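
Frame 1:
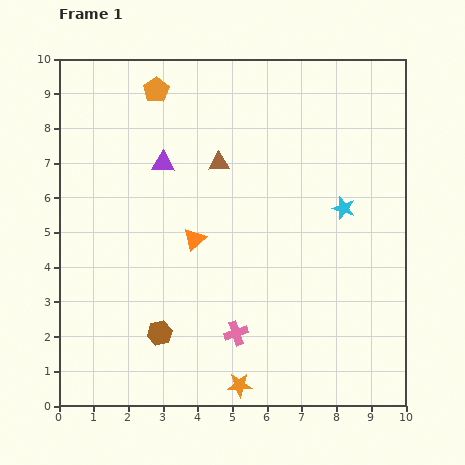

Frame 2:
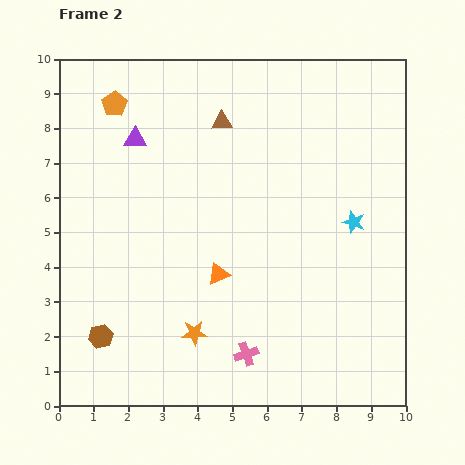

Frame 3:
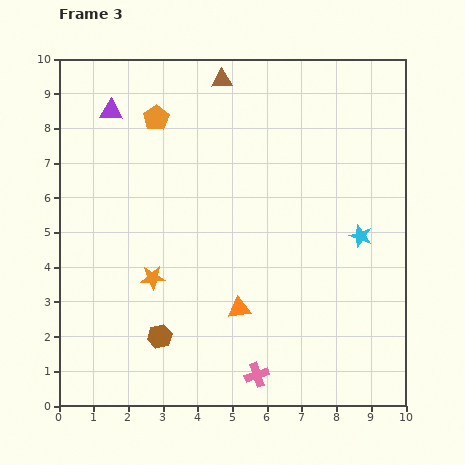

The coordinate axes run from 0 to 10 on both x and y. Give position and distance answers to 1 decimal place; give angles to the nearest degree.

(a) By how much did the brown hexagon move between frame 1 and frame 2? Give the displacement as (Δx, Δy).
(-1.7, -0.1)

The brown hexagon was at (2.9, 2.1) in frame 1 and (1.2, 2.0) in frame 2.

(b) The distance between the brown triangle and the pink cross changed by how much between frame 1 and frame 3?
+3.7

Distance in frame 1: 4.9. Distance in frame 3: 8.6.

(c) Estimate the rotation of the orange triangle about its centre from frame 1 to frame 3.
34° clockwise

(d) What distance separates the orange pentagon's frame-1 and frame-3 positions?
0.8

The orange pentagon moved from (2.8, 9.1) to (2.8, 8.3), a distance of √(0.0² + 0.8²) ≈ 0.8.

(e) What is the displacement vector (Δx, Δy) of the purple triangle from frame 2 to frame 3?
(-0.7, 0.8)

The purple triangle was at (2.2, 7.7) in frame 2 and (1.5, 8.5) in frame 3.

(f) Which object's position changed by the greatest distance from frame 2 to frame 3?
the orange star

(moved 2.0; next 1.7)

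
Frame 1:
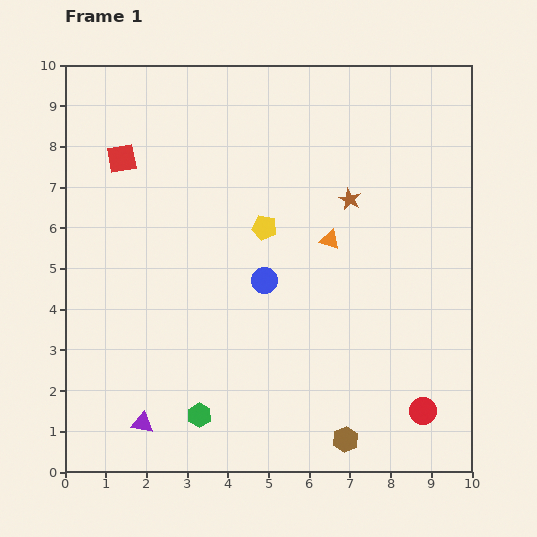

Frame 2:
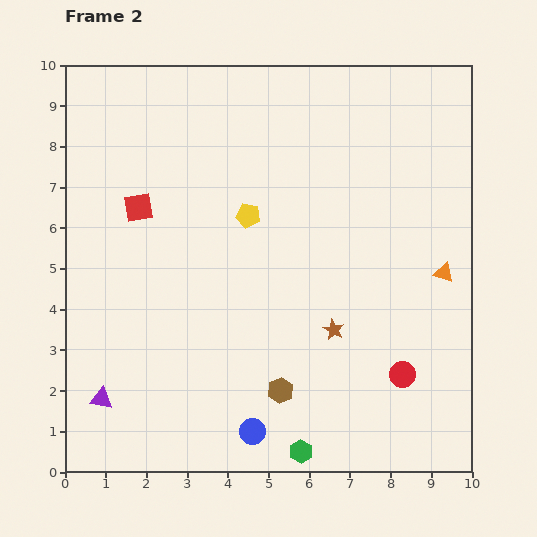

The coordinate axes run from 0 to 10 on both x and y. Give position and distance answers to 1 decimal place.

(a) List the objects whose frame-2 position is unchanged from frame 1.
none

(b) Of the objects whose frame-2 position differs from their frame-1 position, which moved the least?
the yellow pentagon

(moved 0.5)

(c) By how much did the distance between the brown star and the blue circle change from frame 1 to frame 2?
+0.3

Distance in frame 1: 2.9. Distance in frame 2: 3.2.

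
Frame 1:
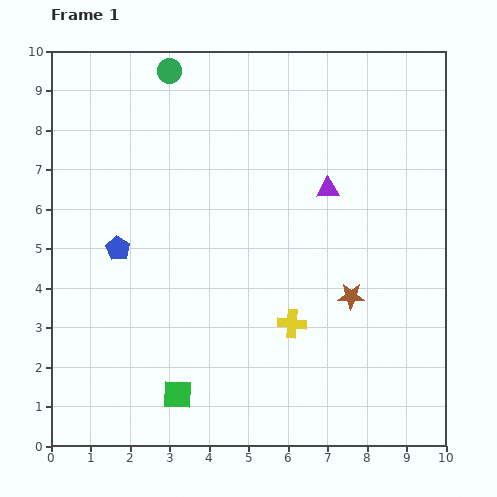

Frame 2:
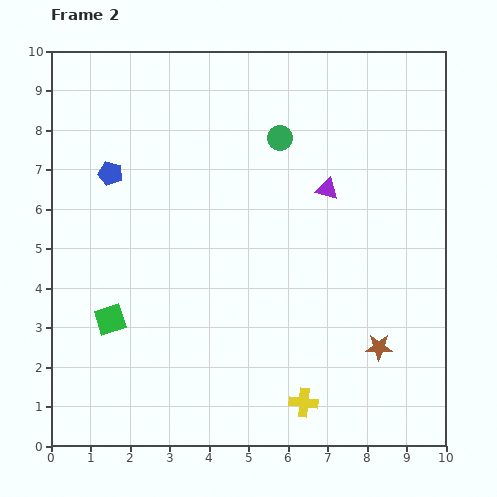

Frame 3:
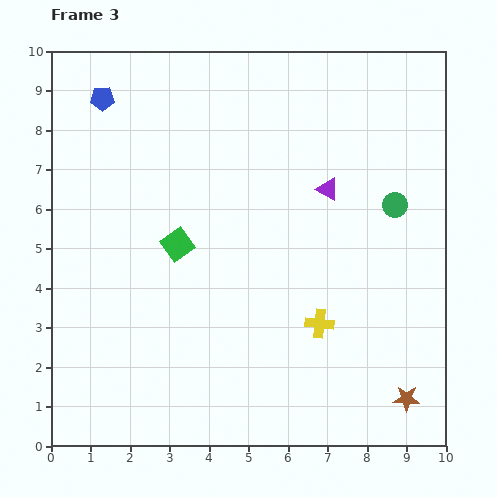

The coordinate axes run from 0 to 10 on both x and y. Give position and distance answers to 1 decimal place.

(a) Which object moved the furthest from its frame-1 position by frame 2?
the green circle

(moved 3.3; next 2.5)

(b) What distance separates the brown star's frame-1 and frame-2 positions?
1.5

The brown star moved from (7.6, 3.8) to (8.3, 2.5), a distance of √(0.7² + 1.3²) ≈ 1.5.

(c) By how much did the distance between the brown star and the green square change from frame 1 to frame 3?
+1.9

Distance in frame 1: 5.1. Distance in frame 3: 7.0.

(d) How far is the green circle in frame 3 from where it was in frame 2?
3.4

The green circle moved from (5.8, 7.8) to (8.7, 6.1), a distance of √(2.9² + 1.7²) ≈ 3.4.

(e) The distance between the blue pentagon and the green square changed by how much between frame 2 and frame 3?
+0.5

Distance in frame 2: 3.7. Distance in frame 3: 4.2.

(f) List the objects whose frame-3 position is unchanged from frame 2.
the purple triangle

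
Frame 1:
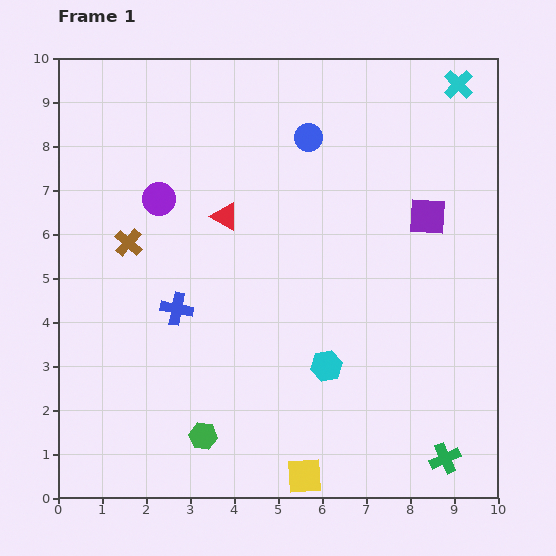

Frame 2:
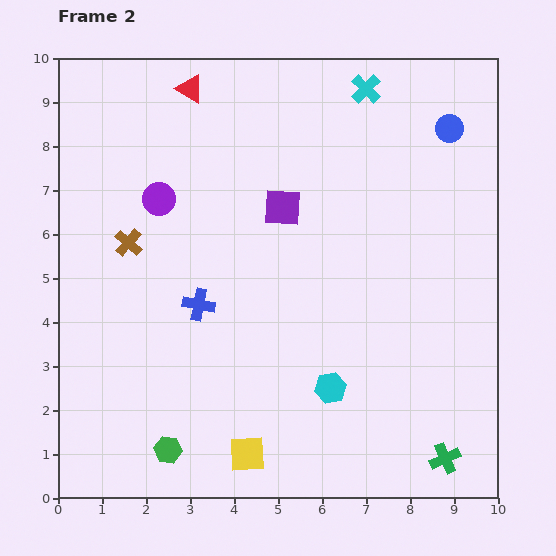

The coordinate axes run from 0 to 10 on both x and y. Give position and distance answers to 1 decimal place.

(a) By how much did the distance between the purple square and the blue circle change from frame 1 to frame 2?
+1.0

Distance in frame 1: 3.2. Distance in frame 2: 4.2.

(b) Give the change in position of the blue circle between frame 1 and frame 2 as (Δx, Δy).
(3.2, 0.2)

The blue circle was at (5.7, 8.2) in frame 1 and (8.9, 8.4) in frame 2.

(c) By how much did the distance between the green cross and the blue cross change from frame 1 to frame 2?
-0.4

Distance in frame 1: 7.0. Distance in frame 2: 6.6.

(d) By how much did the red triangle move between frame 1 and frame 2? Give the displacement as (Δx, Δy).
(-0.8, 2.9)

The red triangle was at (3.8, 6.4) in frame 1 and (3.0, 9.3) in frame 2.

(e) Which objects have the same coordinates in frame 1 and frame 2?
the purple circle, the green cross, the brown cross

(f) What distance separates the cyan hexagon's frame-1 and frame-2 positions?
0.5

The cyan hexagon moved from (6.1, 3.0) to (6.2, 2.5), a distance of √(0.1² + 0.5²) ≈ 0.5.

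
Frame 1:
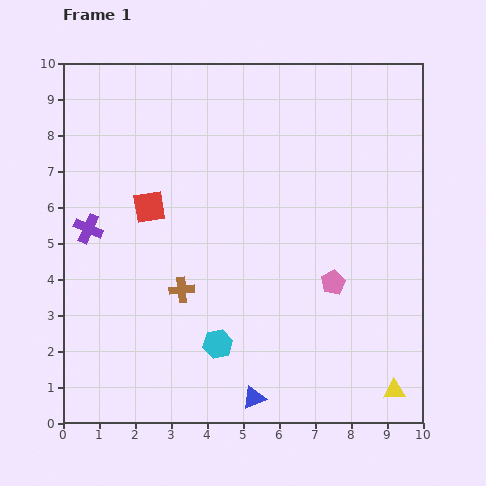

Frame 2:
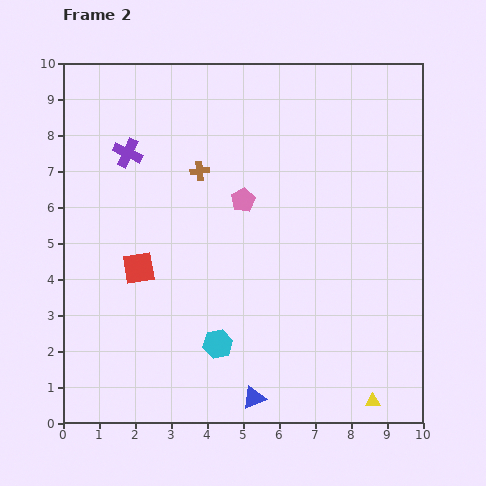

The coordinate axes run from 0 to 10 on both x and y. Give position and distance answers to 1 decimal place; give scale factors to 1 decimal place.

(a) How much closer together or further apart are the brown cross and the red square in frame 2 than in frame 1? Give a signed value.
+0.7

Distance in frame 1: 2.5. Distance in frame 2: 3.2.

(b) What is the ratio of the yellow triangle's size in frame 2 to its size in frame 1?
0.6×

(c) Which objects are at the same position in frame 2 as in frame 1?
the cyan hexagon, the blue triangle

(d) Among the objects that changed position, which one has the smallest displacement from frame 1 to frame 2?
the yellow triangle

(moved 0.7)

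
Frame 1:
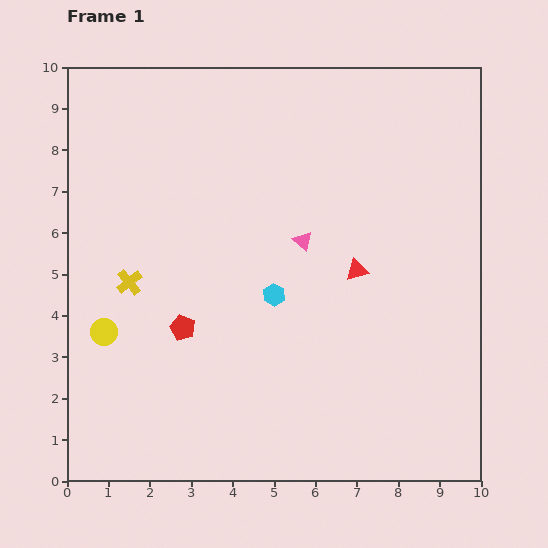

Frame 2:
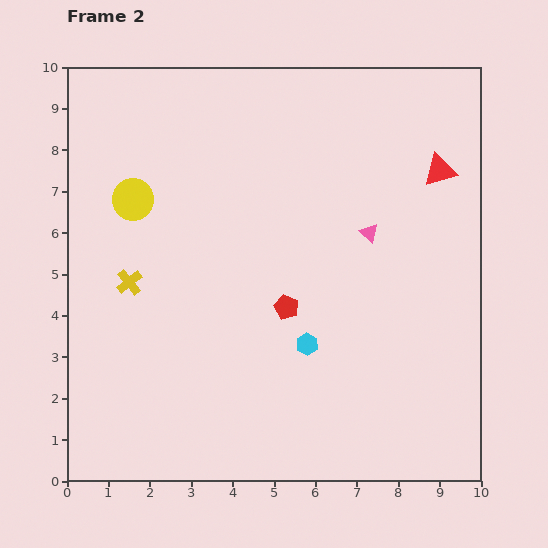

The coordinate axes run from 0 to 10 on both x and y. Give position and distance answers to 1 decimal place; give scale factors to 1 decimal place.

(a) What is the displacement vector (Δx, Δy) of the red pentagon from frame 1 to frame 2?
(2.5, 0.5)

The red pentagon was at (2.8, 3.7) in frame 1 and (5.3, 4.2) in frame 2.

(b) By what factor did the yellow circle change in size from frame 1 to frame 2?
1.5×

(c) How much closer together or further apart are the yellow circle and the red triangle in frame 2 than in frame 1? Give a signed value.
+1.1

Distance in frame 1: 6.3. Distance in frame 2: 7.4.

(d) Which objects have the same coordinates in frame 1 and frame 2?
the yellow cross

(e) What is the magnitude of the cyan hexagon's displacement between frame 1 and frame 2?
1.4

The cyan hexagon moved from (5.0, 4.5) to (5.8, 3.3), a distance of √(0.8² + 1.2²) ≈ 1.4.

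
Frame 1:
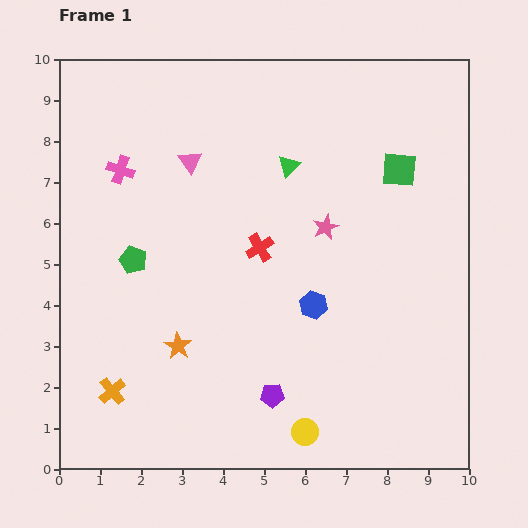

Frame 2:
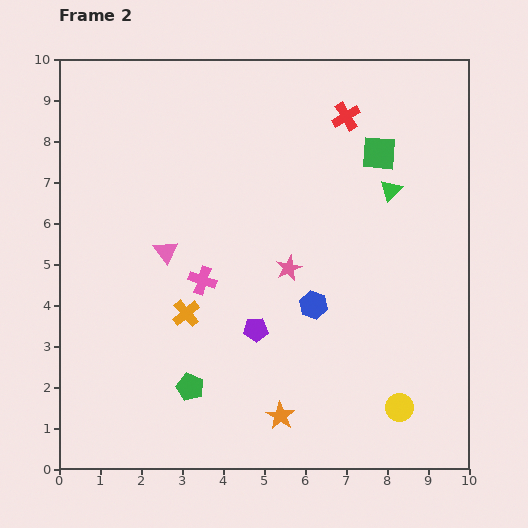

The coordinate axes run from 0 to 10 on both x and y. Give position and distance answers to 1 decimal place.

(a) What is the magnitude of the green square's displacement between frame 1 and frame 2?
0.6

The green square moved from (8.3, 7.3) to (7.8, 7.7), a distance of √(0.5² + 0.4²) ≈ 0.6.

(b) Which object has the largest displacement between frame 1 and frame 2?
the red cross

(moved 3.8; next 3.4)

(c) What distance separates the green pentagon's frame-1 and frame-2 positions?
3.4

The green pentagon moved from (1.8, 5.1) to (3.2, 2.0), a distance of √(1.4² + 3.1²) ≈ 3.4.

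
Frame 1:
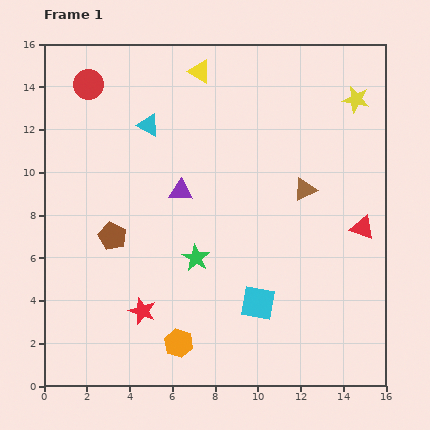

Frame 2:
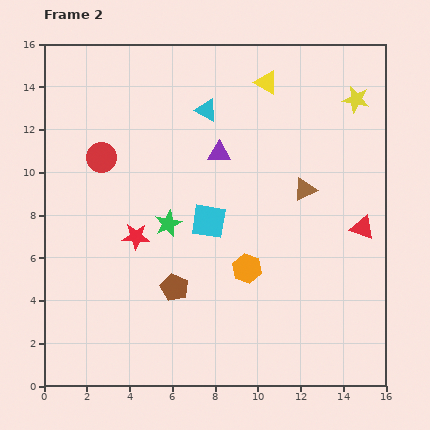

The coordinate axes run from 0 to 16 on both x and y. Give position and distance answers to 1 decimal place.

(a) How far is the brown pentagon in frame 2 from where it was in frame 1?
3.8

The brown pentagon moved from (3.2, 7.0) to (6.1, 4.6), a distance of √(2.9² + 2.4²) ≈ 3.8.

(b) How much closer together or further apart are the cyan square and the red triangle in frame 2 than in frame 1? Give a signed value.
+1.2

Distance in frame 1: 6.0. Distance in frame 2: 7.2.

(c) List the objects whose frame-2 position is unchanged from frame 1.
the red triangle, the brown triangle, the yellow star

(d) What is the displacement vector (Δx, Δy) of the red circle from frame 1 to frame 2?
(0.6, -3.4)

The red circle was at (2.1, 14.1) in frame 1 and (2.7, 10.7) in frame 2.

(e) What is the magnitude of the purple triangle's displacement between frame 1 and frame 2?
2.5

The purple triangle moved from (6.4, 9.1) to (8.2, 10.9), a distance of √(1.8² + 1.8²) ≈ 2.5.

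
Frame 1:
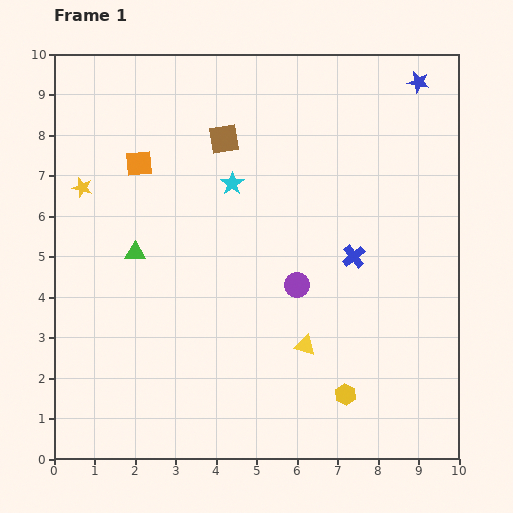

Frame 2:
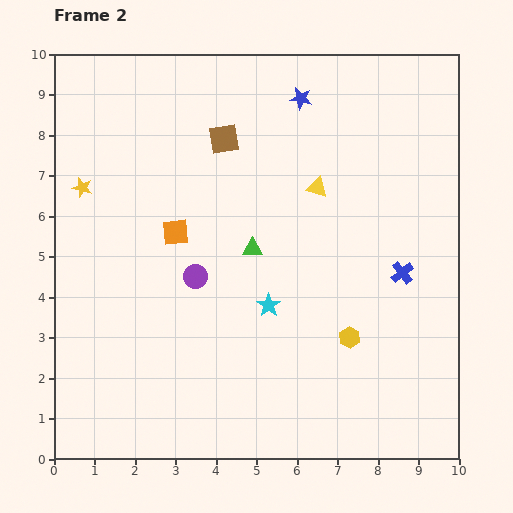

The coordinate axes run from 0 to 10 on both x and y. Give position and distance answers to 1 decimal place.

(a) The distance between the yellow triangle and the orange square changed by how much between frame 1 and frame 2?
-2.4

Distance in frame 1: 6.1. Distance in frame 2: 3.7.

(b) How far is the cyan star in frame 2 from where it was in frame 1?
3.1

The cyan star moved from (4.4, 6.8) to (5.3, 3.8), a distance of √(0.9² + 3.0²) ≈ 3.1.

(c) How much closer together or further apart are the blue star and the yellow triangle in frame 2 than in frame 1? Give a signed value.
-4.9

Distance in frame 1: 7.1. Distance in frame 2: 2.2.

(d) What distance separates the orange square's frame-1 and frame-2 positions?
1.9

The orange square moved from (2.1, 7.3) to (3.0, 5.6), a distance of √(0.9² + 1.7²) ≈ 1.9.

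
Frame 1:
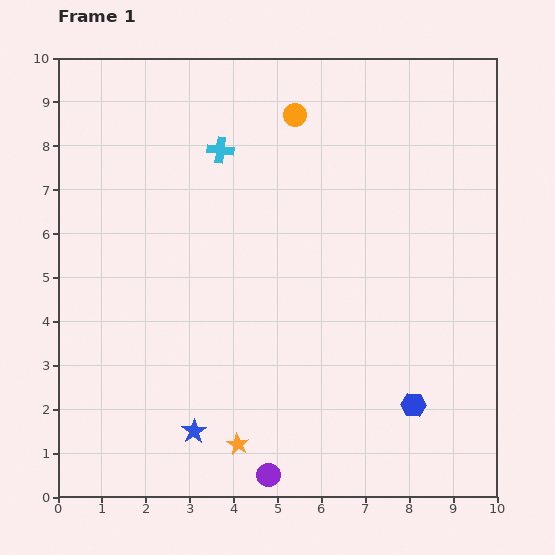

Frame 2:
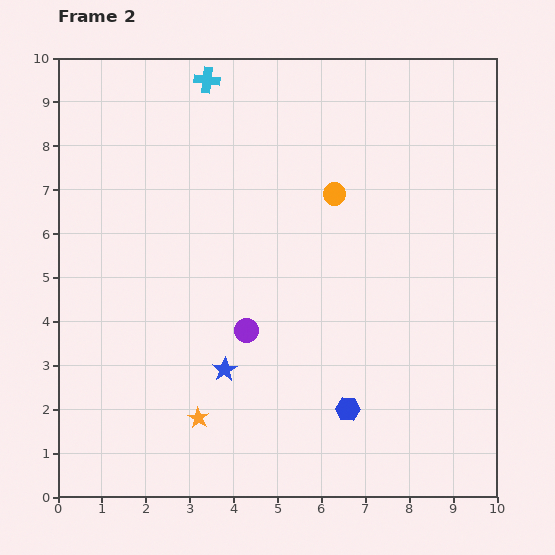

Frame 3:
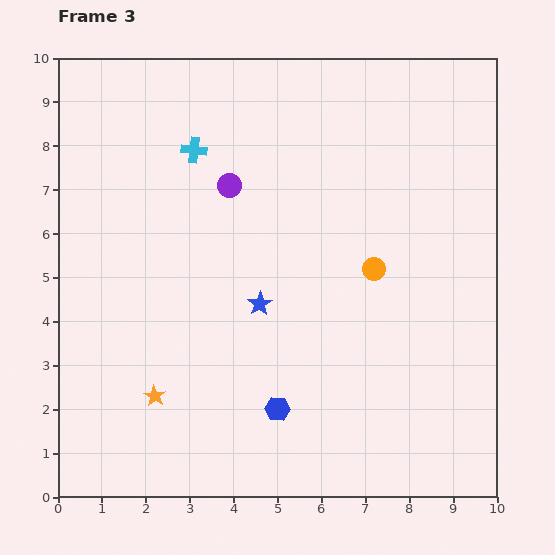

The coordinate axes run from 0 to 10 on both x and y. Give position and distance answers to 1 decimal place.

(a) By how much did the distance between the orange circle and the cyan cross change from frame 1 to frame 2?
+2.0

Distance in frame 1: 1.9. Distance in frame 2: 3.9.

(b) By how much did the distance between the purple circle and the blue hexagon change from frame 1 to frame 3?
+1.5

Distance in frame 1: 3.7. Distance in frame 3: 5.2.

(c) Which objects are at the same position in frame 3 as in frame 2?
none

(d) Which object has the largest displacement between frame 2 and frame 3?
the purple circle

(moved 3.3; next 1.9)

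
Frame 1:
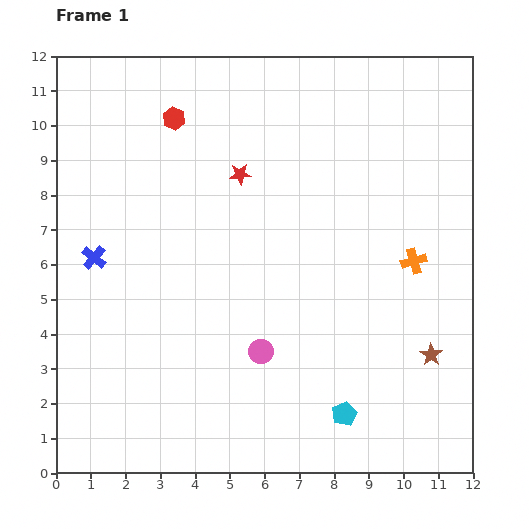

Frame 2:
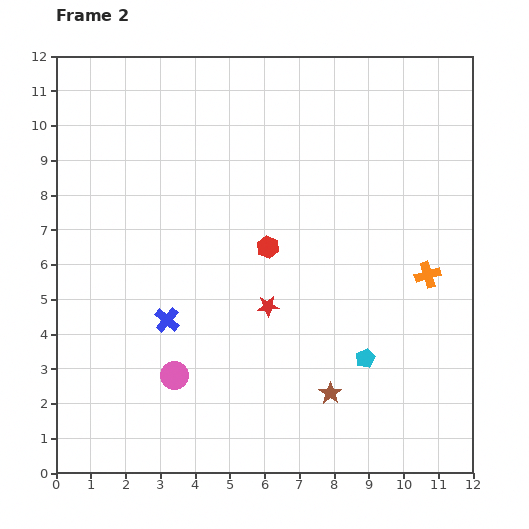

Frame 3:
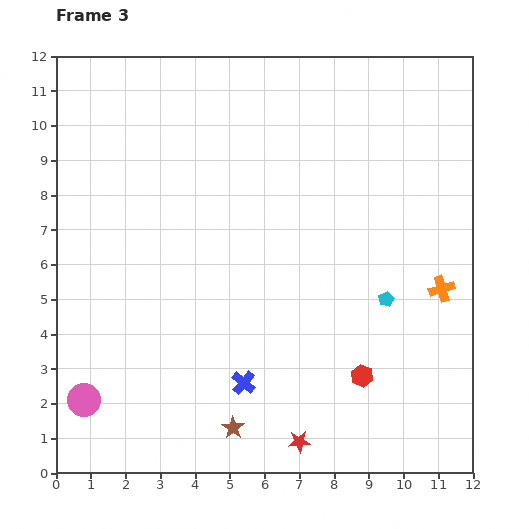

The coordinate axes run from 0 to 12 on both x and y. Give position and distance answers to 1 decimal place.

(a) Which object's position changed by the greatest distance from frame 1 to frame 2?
the red hexagon

(moved 4.6; next 3.9)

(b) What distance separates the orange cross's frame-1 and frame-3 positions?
1.1

The orange cross moved from (10.3, 6.1) to (11.1, 5.3), a distance of √(0.8² + 0.8²) ≈ 1.1.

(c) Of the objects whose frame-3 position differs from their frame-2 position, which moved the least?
the orange cross

(moved 0.6)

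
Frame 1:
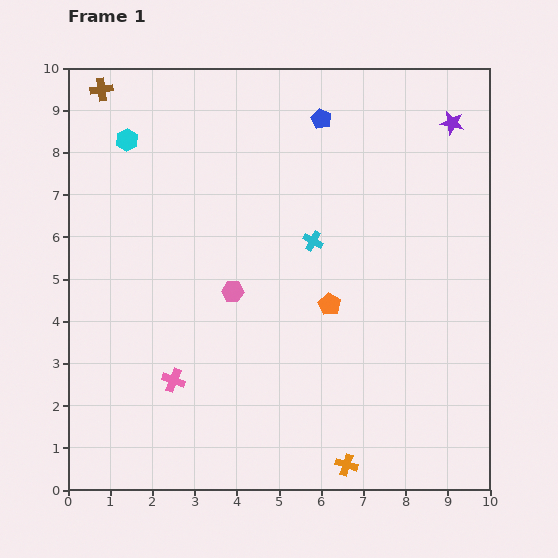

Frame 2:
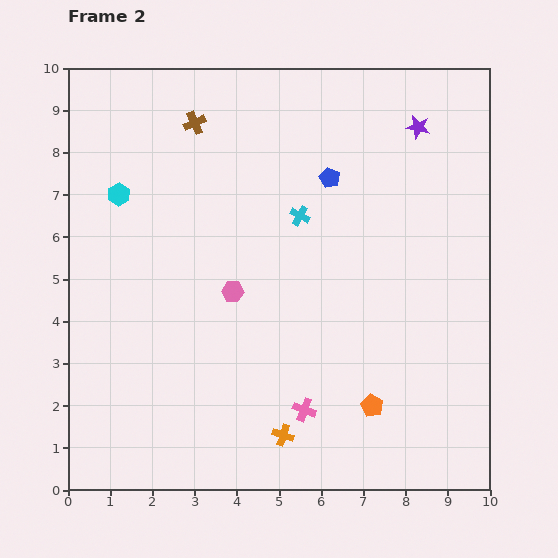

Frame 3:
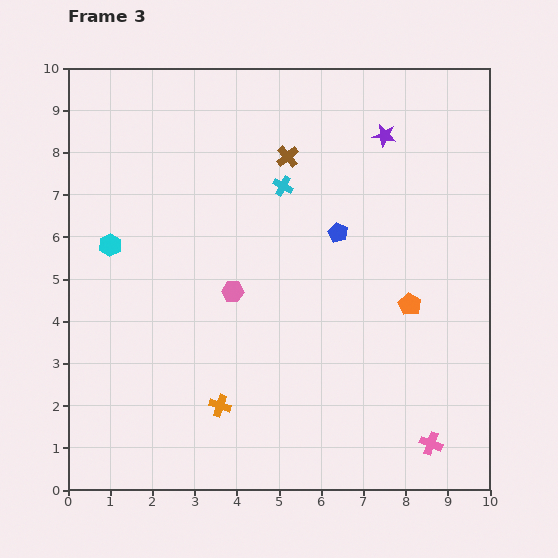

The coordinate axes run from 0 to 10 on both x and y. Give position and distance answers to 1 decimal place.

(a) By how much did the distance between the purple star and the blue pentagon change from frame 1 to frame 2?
-0.7

Distance in frame 1: 3.1. Distance in frame 2: 2.4.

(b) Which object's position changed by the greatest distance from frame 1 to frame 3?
the pink cross

(moved 6.3; next 4.7)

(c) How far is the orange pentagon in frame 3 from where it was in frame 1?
1.9

The orange pentagon moved from (6.2, 4.4) to (8.1, 4.4), a distance of √(1.9² + 0.0²) ≈ 1.9.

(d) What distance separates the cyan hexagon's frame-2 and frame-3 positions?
1.2

The cyan hexagon moved from (1.2, 7.0) to (1.0, 5.8), a distance of √(0.2² + 1.2²) ≈ 1.2.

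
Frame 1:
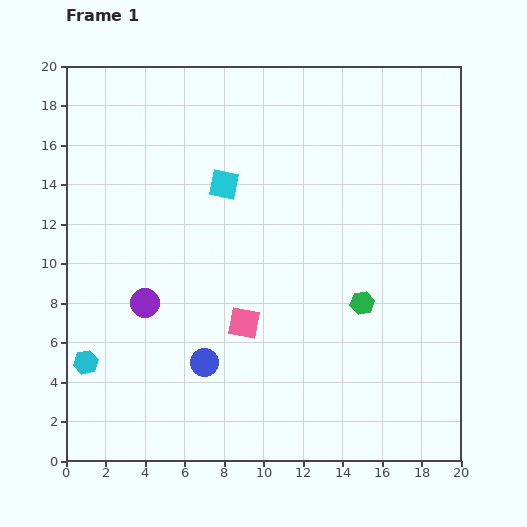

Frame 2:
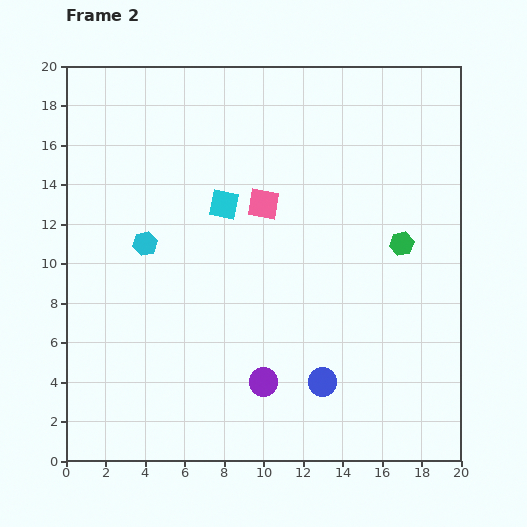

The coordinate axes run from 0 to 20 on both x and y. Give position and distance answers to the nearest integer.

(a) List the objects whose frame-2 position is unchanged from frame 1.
none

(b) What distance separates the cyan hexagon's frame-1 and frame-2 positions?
7

The cyan hexagon moved from (1, 5) to (4, 11), a distance of √(3² + 6²) ≈ 7.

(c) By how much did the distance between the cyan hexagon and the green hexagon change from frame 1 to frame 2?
-1

Distance in frame 1: 14. Distance in frame 2: 13.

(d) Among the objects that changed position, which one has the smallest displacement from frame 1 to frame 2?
the cyan square

(moved 1)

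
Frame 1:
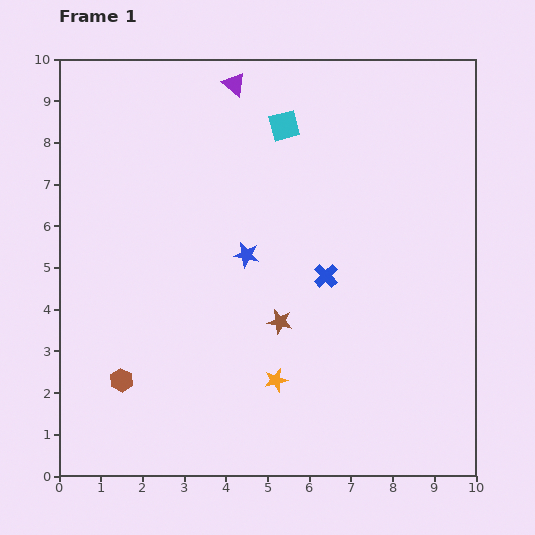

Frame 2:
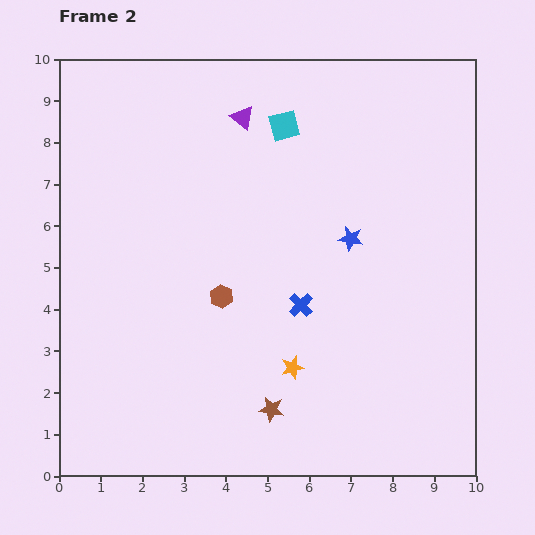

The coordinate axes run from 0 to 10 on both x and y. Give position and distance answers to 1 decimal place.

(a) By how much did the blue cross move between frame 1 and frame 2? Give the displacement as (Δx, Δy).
(-0.6, -0.7)

The blue cross was at (6.4, 4.8) in frame 1 and (5.8, 4.1) in frame 2.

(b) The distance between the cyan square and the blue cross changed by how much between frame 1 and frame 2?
+0.6

Distance in frame 1: 3.7. Distance in frame 2: 4.3.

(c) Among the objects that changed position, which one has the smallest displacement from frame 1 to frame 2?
the orange star

(moved 0.5)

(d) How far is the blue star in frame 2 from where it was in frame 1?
2.5

The blue star moved from (4.5, 5.3) to (7.0, 5.7), a distance of √(2.5² + 0.4²) ≈ 2.5.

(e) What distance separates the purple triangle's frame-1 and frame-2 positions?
0.8

The purple triangle moved from (4.2, 9.4) to (4.4, 8.6), a distance of √(0.2² + 0.8²) ≈ 0.8.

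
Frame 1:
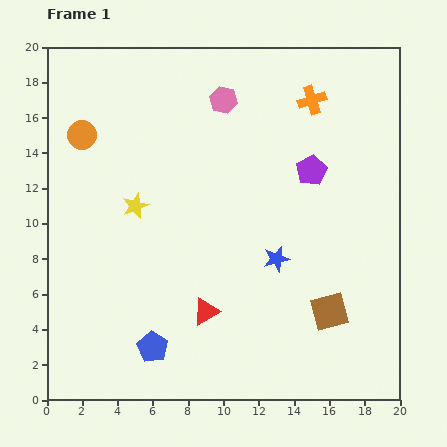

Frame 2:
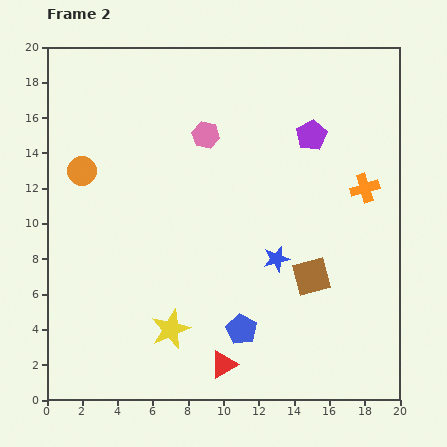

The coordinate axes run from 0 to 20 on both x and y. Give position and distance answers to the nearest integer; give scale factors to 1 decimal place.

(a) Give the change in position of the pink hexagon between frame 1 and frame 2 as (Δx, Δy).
(-1, -2)

The pink hexagon was at (10, 17) in frame 1 and (9, 15) in frame 2.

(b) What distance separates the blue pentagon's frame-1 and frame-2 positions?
5

The blue pentagon moved from (6, 3) to (11, 4), a distance of √(5² + 1²) ≈ 5.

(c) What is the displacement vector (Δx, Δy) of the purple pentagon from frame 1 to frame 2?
(0, 2)

The purple pentagon was at (15, 13) in frame 1 and (15, 15) in frame 2.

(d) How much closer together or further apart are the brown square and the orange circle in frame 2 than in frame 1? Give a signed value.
-3

Distance in frame 1: 17. Distance in frame 2: 14.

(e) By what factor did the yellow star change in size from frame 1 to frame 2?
1.5×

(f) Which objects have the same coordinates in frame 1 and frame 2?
the blue star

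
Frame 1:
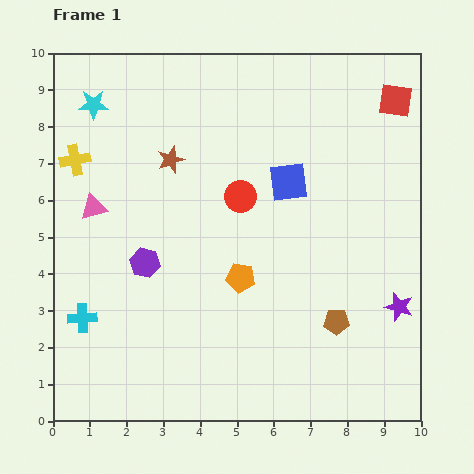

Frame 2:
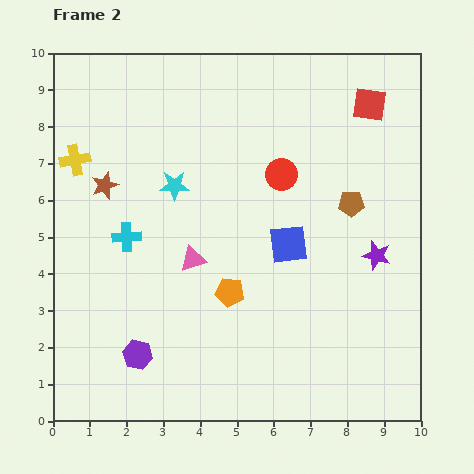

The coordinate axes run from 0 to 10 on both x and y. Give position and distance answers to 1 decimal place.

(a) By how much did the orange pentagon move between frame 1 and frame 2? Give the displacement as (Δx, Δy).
(-0.3, -0.4)

The orange pentagon was at (5.1, 3.9) in frame 1 and (4.8, 3.5) in frame 2.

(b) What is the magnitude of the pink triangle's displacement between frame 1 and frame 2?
3.0

The pink triangle moved from (1.1, 5.8) to (3.8, 4.4), a distance of √(2.7² + 1.4²) ≈ 3.0.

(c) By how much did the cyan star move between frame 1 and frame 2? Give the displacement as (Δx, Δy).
(2.2, -2.2)

The cyan star was at (1.1, 8.6) in frame 1 and (3.3, 6.4) in frame 2.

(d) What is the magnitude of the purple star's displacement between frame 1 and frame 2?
1.5

The purple star moved from (9.4, 3.1) to (8.8, 4.5), a distance of √(0.6² + 1.4²) ≈ 1.5.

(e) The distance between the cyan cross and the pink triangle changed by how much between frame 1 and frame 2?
-1.1

Distance in frame 1: 3.0. Distance in frame 2: 1.9.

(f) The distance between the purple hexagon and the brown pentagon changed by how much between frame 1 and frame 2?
+1.7

Distance in frame 1: 5.4. Distance in frame 2: 7.1.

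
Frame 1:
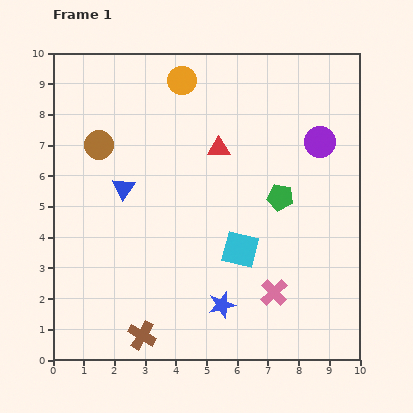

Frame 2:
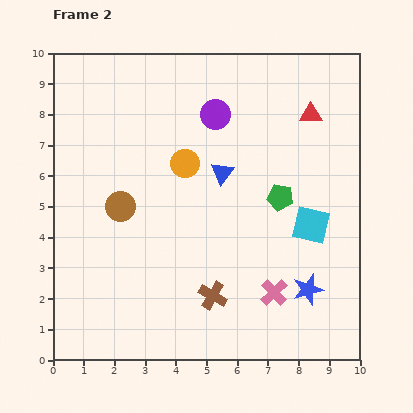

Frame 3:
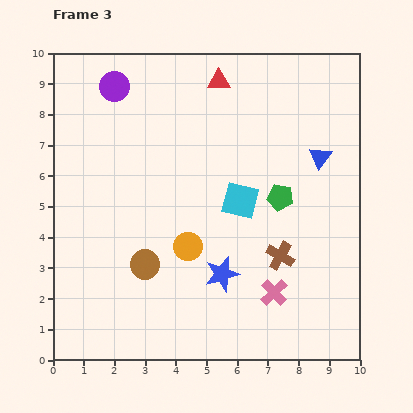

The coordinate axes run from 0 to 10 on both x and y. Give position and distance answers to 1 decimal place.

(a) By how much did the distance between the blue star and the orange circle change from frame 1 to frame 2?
-1.7

Distance in frame 1: 7.4. Distance in frame 2: 5.7.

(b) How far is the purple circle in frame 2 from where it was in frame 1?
3.5

The purple circle moved from (8.7, 7.1) to (5.3, 8.0), a distance of √(3.4² + 0.9²) ≈ 3.5.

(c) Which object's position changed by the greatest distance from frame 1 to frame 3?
the purple circle

(moved 6.9; next 6.5)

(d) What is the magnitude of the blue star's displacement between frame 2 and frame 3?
2.8

The blue star moved from (8.3, 2.3) to (5.5, 2.8), a distance of √(2.8² + 0.5²) ≈ 2.8.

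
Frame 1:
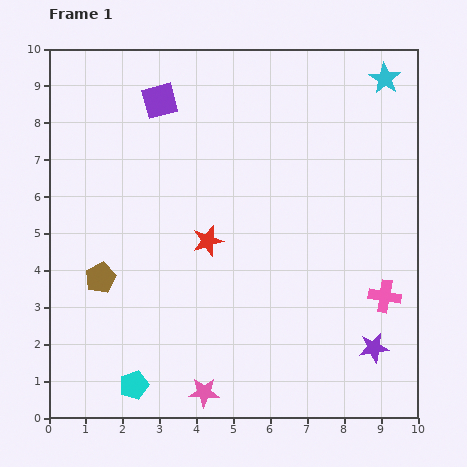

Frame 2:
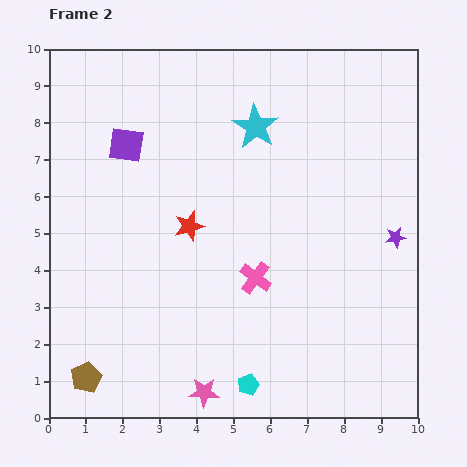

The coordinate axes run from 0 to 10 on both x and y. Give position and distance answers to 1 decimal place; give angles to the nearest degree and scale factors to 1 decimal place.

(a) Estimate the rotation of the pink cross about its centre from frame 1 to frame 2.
27° clockwise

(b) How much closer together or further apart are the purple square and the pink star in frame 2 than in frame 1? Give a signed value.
-1.0

Distance in frame 1: 8.0. Distance in frame 2: 7.0.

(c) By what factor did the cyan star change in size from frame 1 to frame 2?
1.5×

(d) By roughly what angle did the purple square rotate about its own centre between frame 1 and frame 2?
23° clockwise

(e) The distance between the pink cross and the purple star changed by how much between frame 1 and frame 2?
+2.6

Distance in frame 1: 1.4. Distance in frame 2: 4.0.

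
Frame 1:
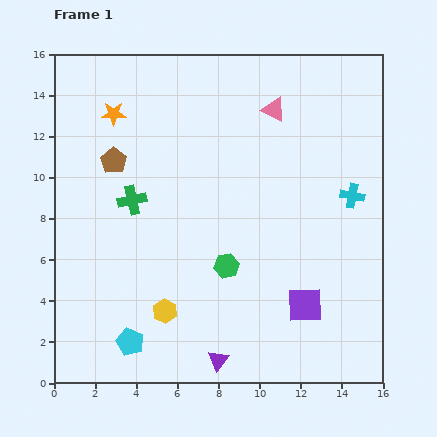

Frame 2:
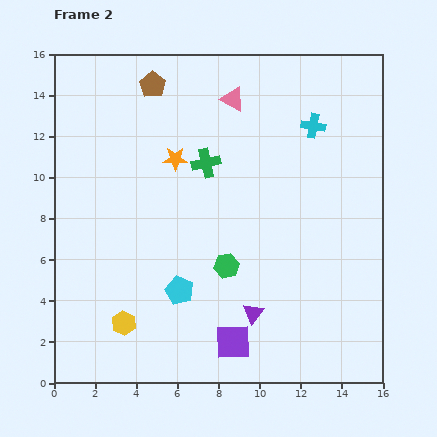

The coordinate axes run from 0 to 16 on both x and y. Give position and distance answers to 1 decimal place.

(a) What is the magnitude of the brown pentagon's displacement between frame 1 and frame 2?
4.2

The brown pentagon moved from (2.9, 10.8) to (4.8, 14.5), a distance of √(1.9² + 3.7²) ≈ 4.2.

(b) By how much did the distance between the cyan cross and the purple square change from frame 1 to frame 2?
+5.4

Distance in frame 1: 5.8. Distance in frame 2: 11.2.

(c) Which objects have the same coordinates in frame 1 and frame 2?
the green hexagon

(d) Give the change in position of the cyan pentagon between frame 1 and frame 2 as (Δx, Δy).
(2.4, 2.5)

The cyan pentagon was at (3.7, 2.0) in frame 1 and (6.1, 4.5) in frame 2.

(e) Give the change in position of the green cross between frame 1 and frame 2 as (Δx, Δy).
(3.6, 1.8)

The green cross was at (3.8, 8.9) in frame 1 and (7.4, 10.7) in frame 2.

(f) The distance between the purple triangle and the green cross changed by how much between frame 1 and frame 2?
-1.2

Distance in frame 1: 8.9. Distance in frame 2: 7.7.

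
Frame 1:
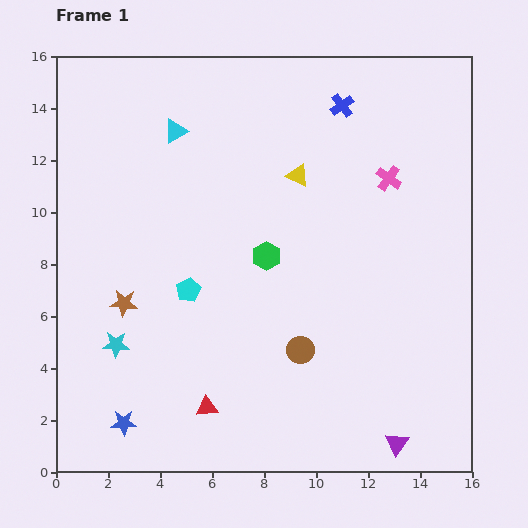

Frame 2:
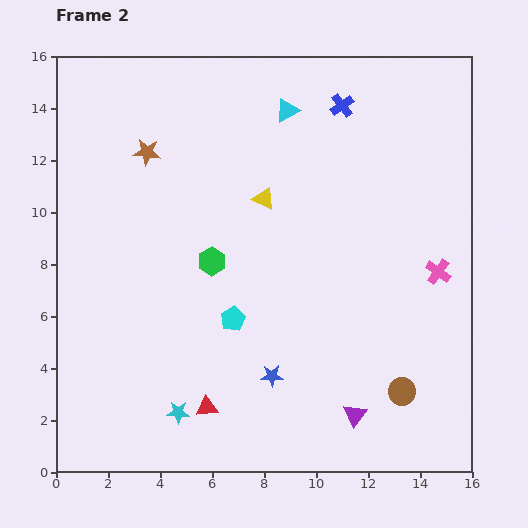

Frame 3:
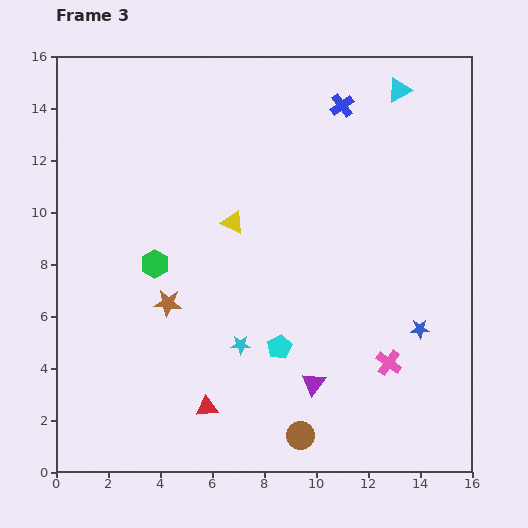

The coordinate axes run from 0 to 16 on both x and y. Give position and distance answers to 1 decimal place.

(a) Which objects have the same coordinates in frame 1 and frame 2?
the blue cross, the red triangle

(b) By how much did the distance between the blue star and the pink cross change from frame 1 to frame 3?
-12.1

Distance in frame 1: 13.9. Distance in frame 3: 1.8.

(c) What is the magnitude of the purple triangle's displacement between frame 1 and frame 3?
3.9

The purple triangle moved from (13.1, 1.1) to (9.9, 3.4), a distance of √(3.2² + 2.3²) ≈ 3.9.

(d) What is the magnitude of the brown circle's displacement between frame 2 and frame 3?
4.3

The brown circle moved from (13.3, 3.1) to (9.4, 1.4), a distance of √(3.9² + 1.7²) ≈ 4.3.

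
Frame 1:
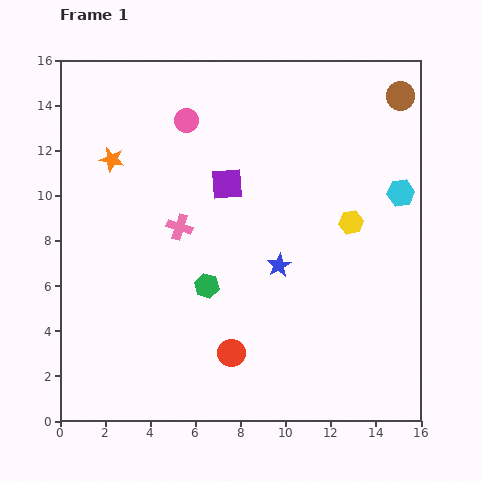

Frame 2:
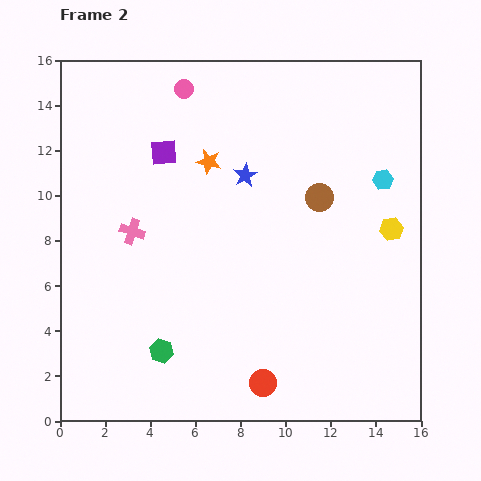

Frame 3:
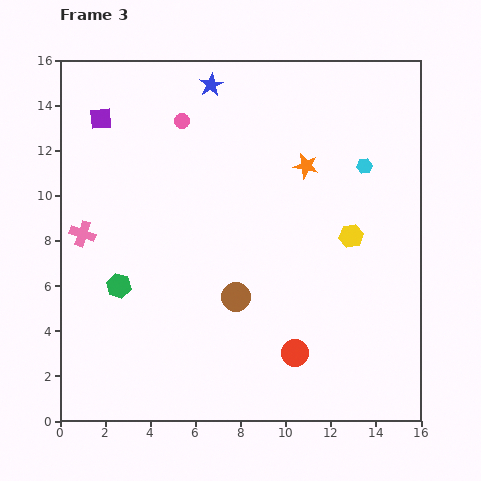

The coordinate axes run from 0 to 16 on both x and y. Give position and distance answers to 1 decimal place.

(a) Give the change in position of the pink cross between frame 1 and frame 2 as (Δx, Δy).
(-2.1, -0.2)

The pink cross was at (5.3, 8.6) in frame 1 and (3.2, 8.4) in frame 2.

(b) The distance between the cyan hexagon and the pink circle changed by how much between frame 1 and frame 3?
-1.7

Distance in frame 1: 10.0. Distance in frame 3: 8.3.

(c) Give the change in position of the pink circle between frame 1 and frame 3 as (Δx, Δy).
(-0.2, 0.0)

The pink circle was at (5.6, 13.3) in frame 1 and (5.4, 13.3) in frame 3.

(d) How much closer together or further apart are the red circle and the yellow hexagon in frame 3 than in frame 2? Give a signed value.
-3.1

Distance in frame 2: 8.9. Distance in frame 3: 5.8.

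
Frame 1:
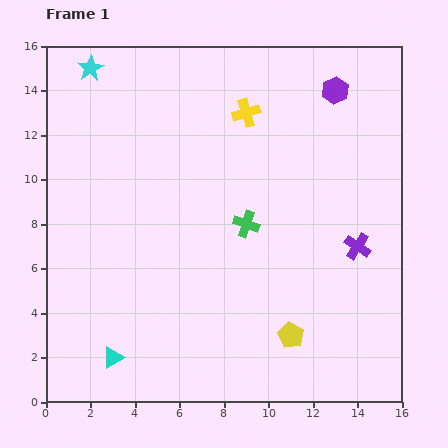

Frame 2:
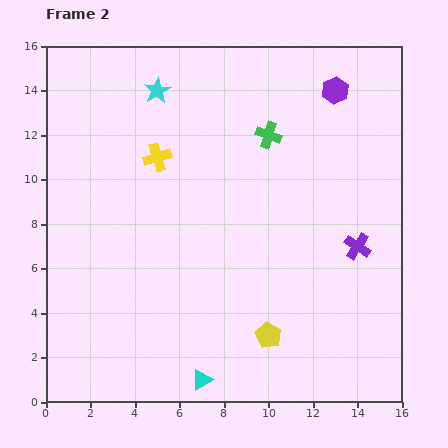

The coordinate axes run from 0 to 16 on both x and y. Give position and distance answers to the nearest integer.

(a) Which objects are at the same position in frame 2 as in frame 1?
the purple hexagon, the purple cross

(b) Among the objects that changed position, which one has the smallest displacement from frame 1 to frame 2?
the yellow pentagon

(moved 1)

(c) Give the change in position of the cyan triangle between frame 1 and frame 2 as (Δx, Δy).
(4, -1)

The cyan triangle was at (3, 2) in frame 1 and (7, 1) in frame 2.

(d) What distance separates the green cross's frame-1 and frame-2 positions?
4

The green cross moved from (9, 8) to (10, 12), a distance of √(1² + 4²) ≈ 4.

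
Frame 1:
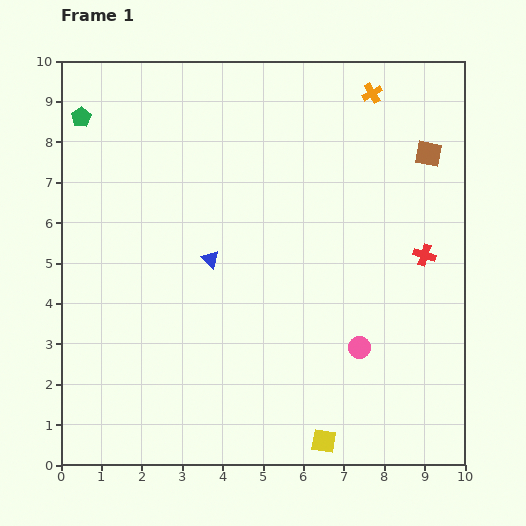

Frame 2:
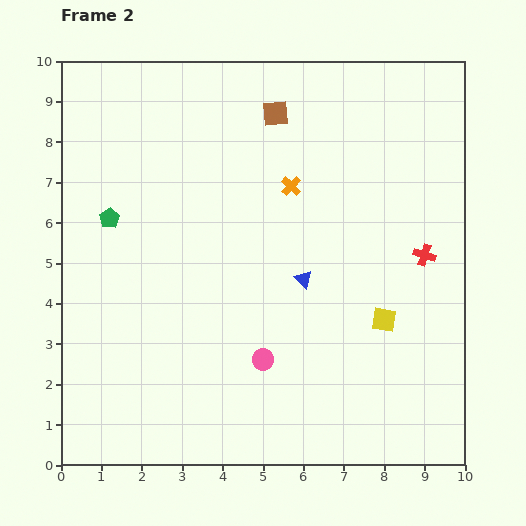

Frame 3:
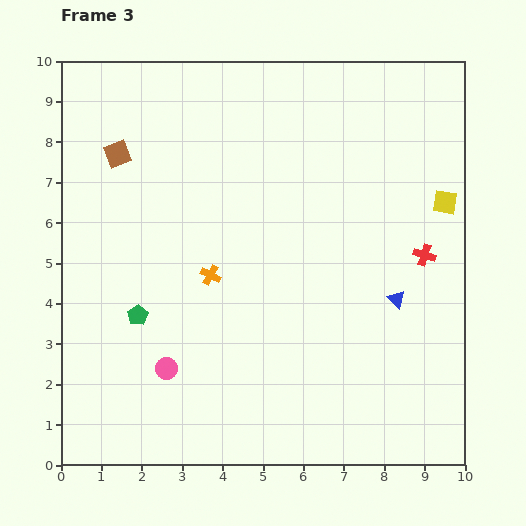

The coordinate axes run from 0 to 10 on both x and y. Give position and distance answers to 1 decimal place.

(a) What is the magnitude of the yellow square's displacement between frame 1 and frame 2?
3.4

The yellow square moved from (6.5, 0.6) to (8.0, 3.6), a distance of √(1.5² + 3.0²) ≈ 3.4.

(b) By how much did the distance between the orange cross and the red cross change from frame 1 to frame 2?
-0.5

Distance in frame 1: 4.2. Distance in frame 2: 3.7.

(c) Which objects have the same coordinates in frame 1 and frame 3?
the red cross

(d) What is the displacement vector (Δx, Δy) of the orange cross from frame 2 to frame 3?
(-2.0, -2.2)

The orange cross was at (5.7, 6.9) in frame 2 and (3.7, 4.7) in frame 3.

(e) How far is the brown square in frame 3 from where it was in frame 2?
4.0

The brown square moved from (5.3, 8.7) to (1.4, 7.7), a distance of √(3.9² + 1.0²) ≈ 4.0.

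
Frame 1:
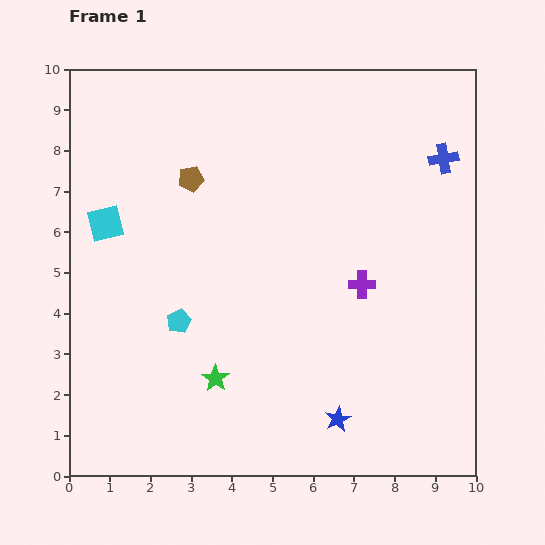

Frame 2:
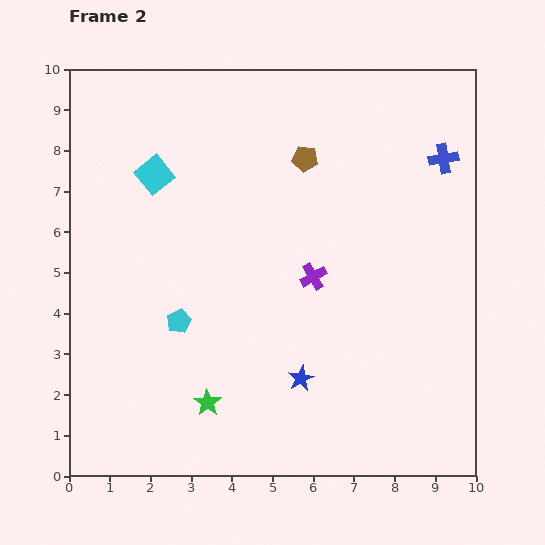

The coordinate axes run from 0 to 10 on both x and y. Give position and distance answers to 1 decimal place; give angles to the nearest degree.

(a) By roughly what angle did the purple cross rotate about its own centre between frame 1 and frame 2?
30° counter-clockwise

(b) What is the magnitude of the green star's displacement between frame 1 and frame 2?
0.6

The green star moved from (3.6, 2.4) to (3.4, 1.8), a distance of √(0.2² + 0.6²) ≈ 0.6.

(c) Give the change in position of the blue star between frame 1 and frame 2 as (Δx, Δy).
(-0.9, 1.0)

The blue star was at (6.6, 1.4) in frame 1 and (5.7, 2.4) in frame 2.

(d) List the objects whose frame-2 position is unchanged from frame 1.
the cyan pentagon, the blue cross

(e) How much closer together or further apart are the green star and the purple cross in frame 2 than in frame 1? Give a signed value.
-0.3

Distance in frame 1: 4.3. Distance in frame 2: 4.0.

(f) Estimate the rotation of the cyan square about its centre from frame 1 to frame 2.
25° counter-clockwise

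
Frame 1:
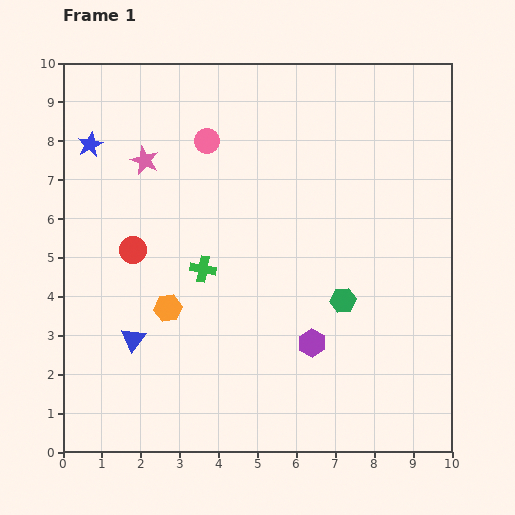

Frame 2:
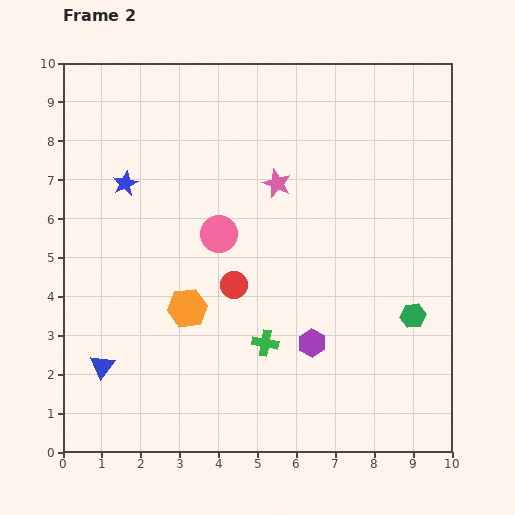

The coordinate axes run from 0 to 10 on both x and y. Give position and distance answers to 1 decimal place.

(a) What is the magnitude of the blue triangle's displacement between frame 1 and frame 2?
1.1

The blue triangle moved from (1.8, 2.9) to (1.0, 2.2), a distance of √(0.8² + 0.7²) ≈ 1.1.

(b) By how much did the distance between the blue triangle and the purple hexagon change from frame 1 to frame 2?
+0.8

Distance in frame 1: 4.6. Distance in frame 2: 5.4.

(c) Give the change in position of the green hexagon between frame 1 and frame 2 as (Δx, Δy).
(1.8, -0.4)

The green hexagon was at (7.2, 3.9) in frame 1 and (9.0, 3.5) in frame 2.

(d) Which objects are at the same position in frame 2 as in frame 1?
the purple hexagon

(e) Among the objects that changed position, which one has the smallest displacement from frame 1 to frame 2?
the orange hexagon

(moved 0.5)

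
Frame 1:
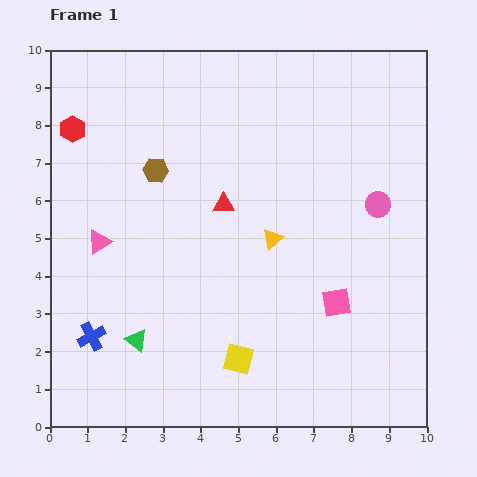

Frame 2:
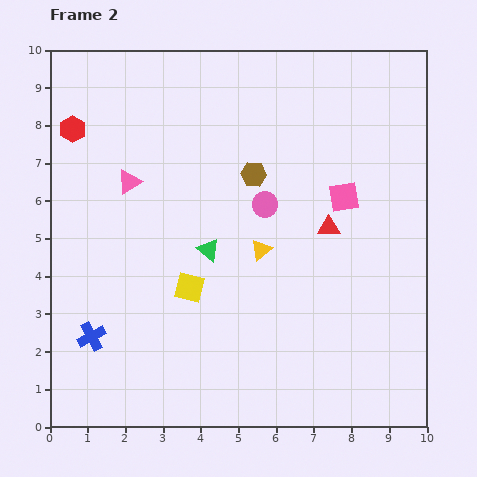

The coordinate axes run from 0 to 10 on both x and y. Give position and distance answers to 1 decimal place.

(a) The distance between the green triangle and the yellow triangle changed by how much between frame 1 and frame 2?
-3.1

Distance in frame 1: 4.5. Distance in frame 2: 1.4.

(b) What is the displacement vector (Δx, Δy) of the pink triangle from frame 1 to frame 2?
(0.8, 1.6)

The pink triangle was at (1.3, 4.9) in frame 1 and (2.1, 6.5) in frame 2.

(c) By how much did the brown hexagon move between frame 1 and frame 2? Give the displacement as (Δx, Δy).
(2.6, -0.1)

The brown hexagon was at (2.8, 6.8) in frame 1 and (5.4, 6.7) in frame 2.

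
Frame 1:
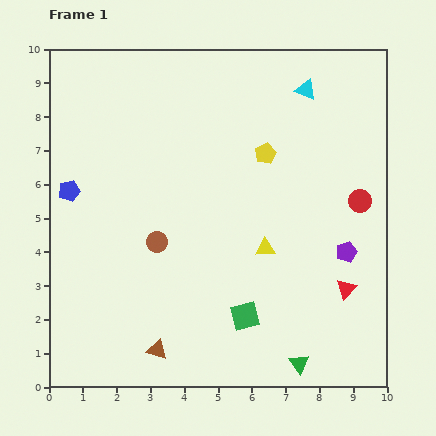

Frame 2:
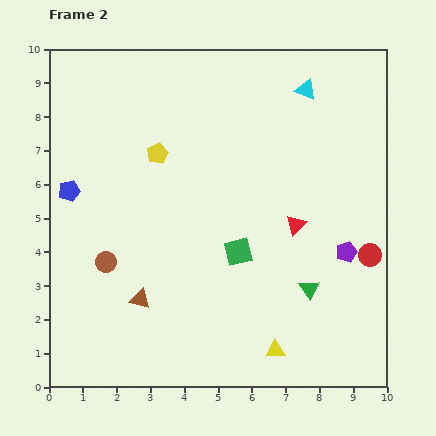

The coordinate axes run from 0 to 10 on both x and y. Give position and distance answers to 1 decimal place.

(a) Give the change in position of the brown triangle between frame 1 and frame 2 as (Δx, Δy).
(-0.5, 1.5)

The brown triangle was at (3.2, 1.1) in frame 1 and (2.7, 2.6) in frame 2.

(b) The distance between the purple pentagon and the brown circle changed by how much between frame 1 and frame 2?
+1.5

Distance in frame 1: 5.6. Distance in frame 2: 7.1.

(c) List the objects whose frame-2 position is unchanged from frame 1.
the cyan triangle, the purple pentagon, the blue pentagon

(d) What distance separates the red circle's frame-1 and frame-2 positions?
1.6

The red circle moved from (9.2, 5.5) to (9.5, 3.9), a distance of √(0.3² + 1.6²) ≈ 1.6.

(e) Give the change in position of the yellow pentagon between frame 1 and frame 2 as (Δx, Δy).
(-3.2, 0.0)

The yellow pentagon was at (6.4, 6.9) in frame 1 and (3.2, 6.9) in frame 2.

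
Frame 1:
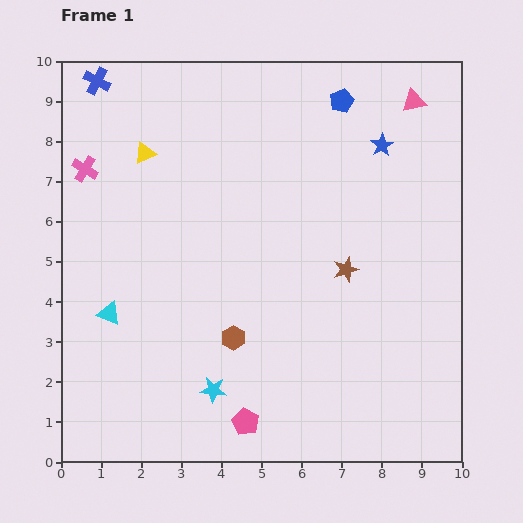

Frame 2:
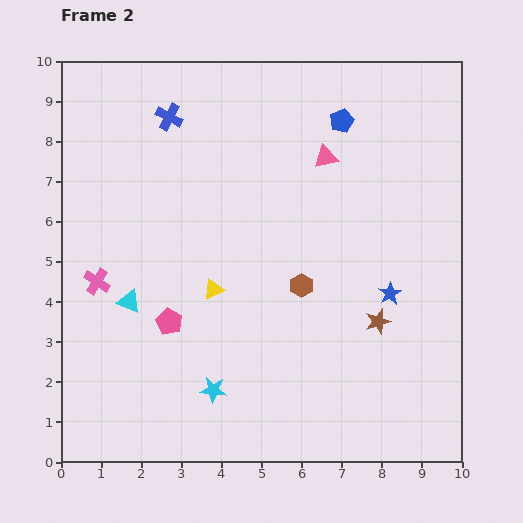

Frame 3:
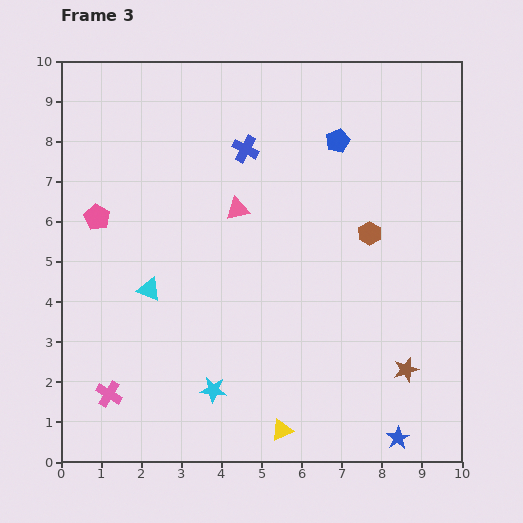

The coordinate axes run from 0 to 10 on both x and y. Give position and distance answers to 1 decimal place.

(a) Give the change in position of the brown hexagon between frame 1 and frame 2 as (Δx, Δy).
(1.7, 1.3)

The brown hexagon was at (4.3, 3.1) in frame 1 and (6.0, 4.4) in frame 2.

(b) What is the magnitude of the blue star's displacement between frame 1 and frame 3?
7.3

The blue star moved from (8.0, 7.9) to (8.4, 0.6), a distance of √(0.4² + 7.3²) ≈ 7.3.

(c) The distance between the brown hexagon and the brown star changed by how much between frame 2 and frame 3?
+1.4

Distance in frame 2: 2.1. Distance in frame 3: 3.5.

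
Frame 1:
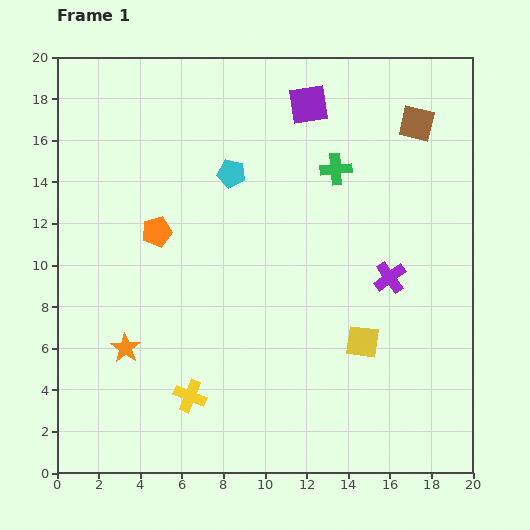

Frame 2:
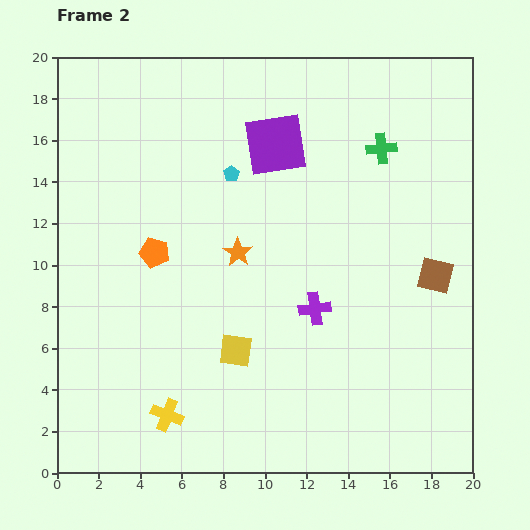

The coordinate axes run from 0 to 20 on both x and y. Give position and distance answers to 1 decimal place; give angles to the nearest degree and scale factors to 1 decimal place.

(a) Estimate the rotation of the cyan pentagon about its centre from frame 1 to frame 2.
26° clockwise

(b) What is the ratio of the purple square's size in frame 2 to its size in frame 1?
1.6×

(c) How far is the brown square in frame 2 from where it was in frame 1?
7.4

The brown square moved from (17.3, 16.8) to (18.2, 9.5), a distance of √(0.9² + 7.3²) ≈ 7.4.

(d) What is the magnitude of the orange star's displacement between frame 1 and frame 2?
7.1

The orange star moved from (3.3, 6.0) to (8.7, 10.6), a distance of √(5.4² + 4.6²) ≈ 7.1.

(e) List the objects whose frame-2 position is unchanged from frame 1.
the cyan pentagon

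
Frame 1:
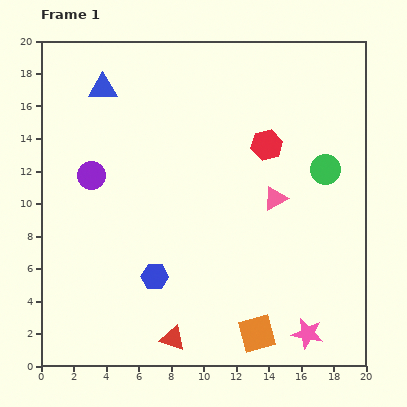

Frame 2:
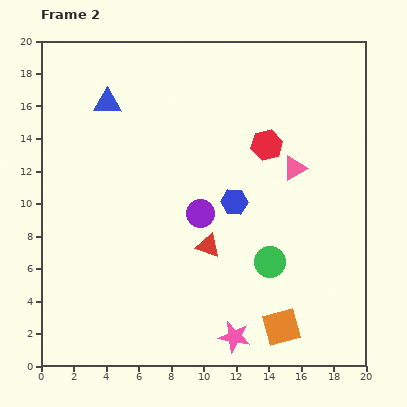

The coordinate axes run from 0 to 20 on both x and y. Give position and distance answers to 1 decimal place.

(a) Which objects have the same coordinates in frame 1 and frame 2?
the red hexagon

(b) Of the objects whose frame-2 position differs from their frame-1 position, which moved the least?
the blue triangle

(moved 0.9)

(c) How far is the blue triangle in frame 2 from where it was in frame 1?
0.9

The blue triangle moved from (3.8, 17.1) to (4.1, 16.2), a distance of √(0.3² + 0.9²) ≈ 0.9.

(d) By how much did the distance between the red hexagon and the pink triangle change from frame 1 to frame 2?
-1.1

Distance in frame 1: 3.3. Distance in frame 2: 2.2.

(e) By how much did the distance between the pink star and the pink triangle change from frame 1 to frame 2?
+2.5

Distance in frame 1: 8.5. Distance in frame 2: 11.0.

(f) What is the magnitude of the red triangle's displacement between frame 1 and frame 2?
6.1

The red triangle moved from (8.1, 1.7) to (10.3, 7.4), a distance of √(2.2² + 5.7²) ≈ 6.1.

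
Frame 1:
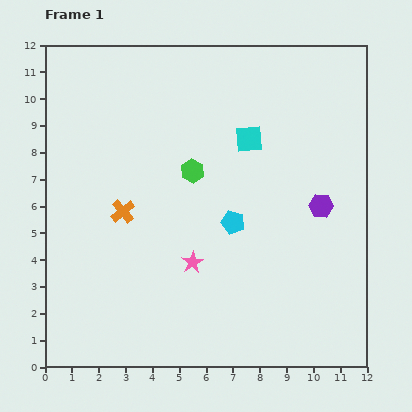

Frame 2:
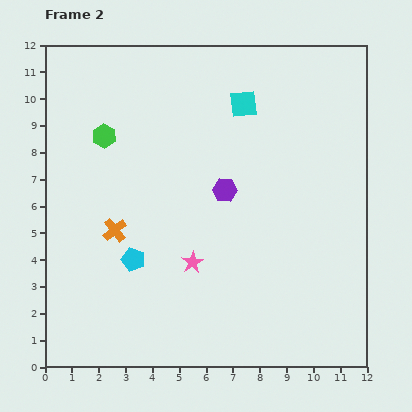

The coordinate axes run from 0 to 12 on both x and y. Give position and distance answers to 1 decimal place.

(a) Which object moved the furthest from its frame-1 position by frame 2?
the cyan pentagon

(moved 4.0; next 3.6)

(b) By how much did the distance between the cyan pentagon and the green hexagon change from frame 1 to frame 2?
+2.3

Distance in frame 1: 2.4. Distance in frame 2: 4.7.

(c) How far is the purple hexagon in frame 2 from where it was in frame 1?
3.6

The purple hexagon moved from (10.3, 6.0) to (6.7, 6.6), a distance of √(3.6² + 0.6²) ≈ 3.6.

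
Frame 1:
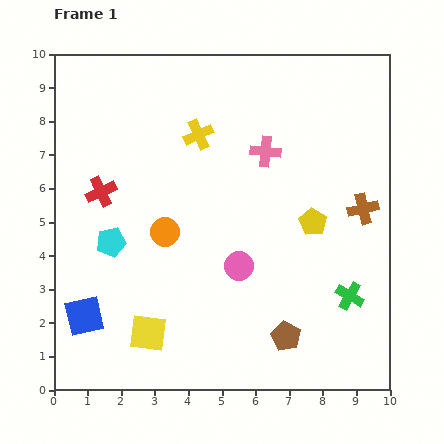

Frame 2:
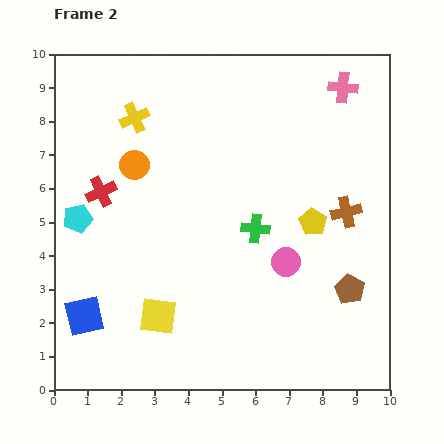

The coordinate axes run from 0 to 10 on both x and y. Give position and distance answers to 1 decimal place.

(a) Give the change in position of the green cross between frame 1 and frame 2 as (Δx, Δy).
(-2.8, 2.0)

The green cross was at (8.8, 2.8) in frame 1 and (6.0, 4.8) in frame 2.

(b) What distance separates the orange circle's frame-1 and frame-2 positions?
2.2

The orange circle moved from (3.3, 4.7) to (2.4, 6.7), a distance of √(0.9² + 2.0²) ≈ 2.2.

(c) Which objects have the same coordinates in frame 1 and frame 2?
the red cross, the blue square, the yellow pentagon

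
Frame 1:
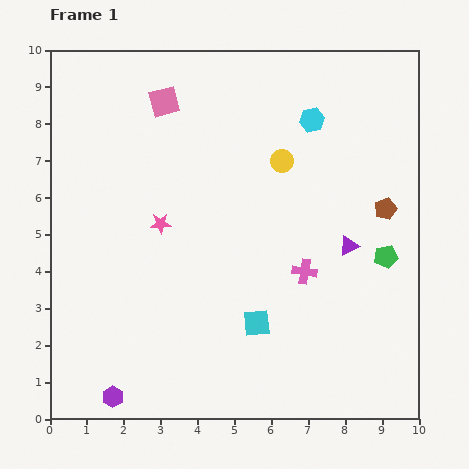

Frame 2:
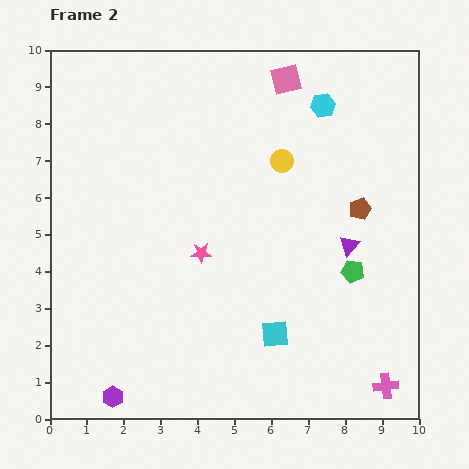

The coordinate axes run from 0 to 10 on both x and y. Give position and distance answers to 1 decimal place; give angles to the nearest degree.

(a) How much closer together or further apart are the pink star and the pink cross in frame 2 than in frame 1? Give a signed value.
+2.1

Distance in frame 1: 4.1. Distance in frame 2: 6.2.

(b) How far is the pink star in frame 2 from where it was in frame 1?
1.4

The pink star moved from (3.0, 5.3) to (4.1, 4.5), a distance of √(1.1² + 0.8²) ≈ 1.4.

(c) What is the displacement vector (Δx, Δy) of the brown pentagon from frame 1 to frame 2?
(-0.7, 0.0)

The brown pentagon was at (9.1, 5.7) in frame 1 and (8.4, 5.7) in frame 2.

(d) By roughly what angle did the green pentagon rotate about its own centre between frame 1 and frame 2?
22° clockwise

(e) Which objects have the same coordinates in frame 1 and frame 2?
the yellow circle, the purple triangle, the purple hexagon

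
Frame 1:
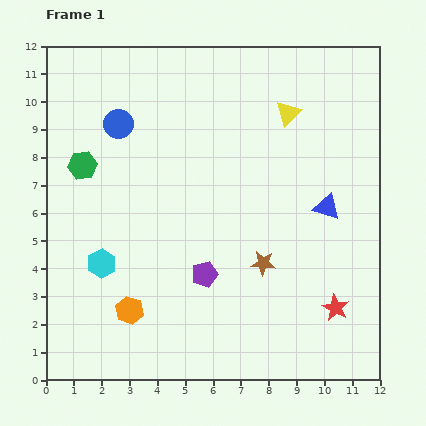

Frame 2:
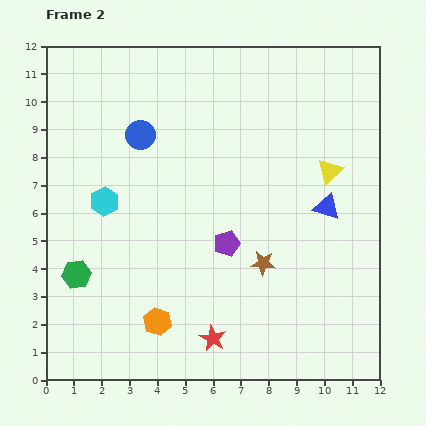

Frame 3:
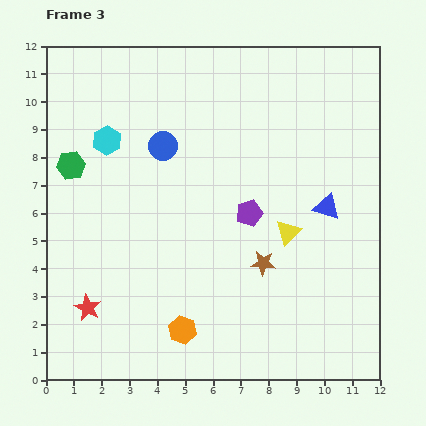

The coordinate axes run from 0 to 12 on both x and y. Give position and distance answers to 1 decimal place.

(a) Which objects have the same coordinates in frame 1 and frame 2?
the brown star, the blue triangle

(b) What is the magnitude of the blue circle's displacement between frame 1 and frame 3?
1.8

The blue circle moved from (2.6, 9.2) to (4.2, 8.4), a distance of √(1.6² + 0.8²) ≈ 1.8.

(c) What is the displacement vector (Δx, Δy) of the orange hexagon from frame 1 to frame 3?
(1.9, -0.7)

The orange hexagon was at (3.0, 2.5) in frame 1 and (4.9, 1.8) in frame 3.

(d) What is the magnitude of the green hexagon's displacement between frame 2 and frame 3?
3.9

The green hexagon moved from (1.1, 3.8) to (0.9, 7.7), a distance of √(0.2² + 3.9²) ≈ 3.9.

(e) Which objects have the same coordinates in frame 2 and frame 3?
the brown star, the blue triangle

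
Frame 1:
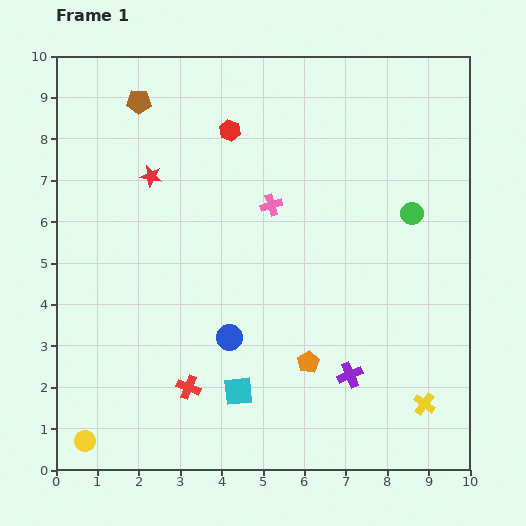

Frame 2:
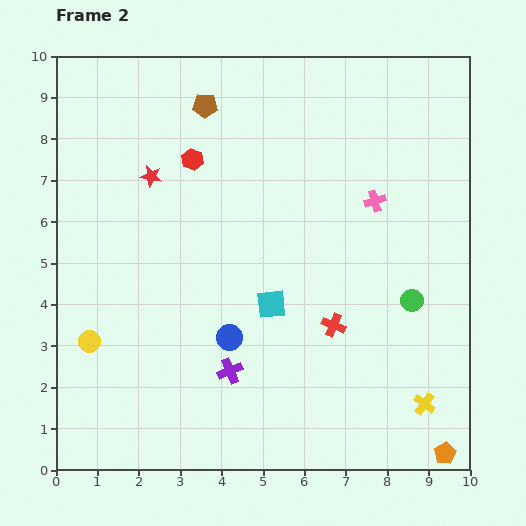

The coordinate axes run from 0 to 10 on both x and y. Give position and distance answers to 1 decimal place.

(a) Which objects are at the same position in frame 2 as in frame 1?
the blue circle, the yellow cross, the red star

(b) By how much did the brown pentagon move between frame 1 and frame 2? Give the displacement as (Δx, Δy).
(1.6, -0.1)

The brown pentagon was at (2.0, 8.9) in frame 1 and (3.6, 8.8) in frame 2.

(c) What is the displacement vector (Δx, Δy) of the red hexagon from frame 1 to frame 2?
(-0.9, -0.7)

The red hexagon was at (4.2, 8.2) in frame 1 and (3.3, 7.5) in frame 2.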